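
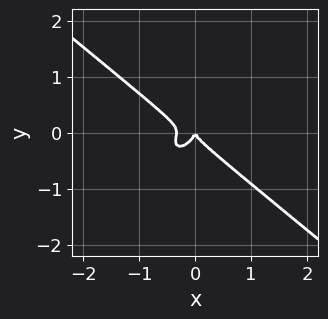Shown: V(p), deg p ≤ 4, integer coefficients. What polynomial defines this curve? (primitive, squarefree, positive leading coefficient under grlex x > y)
3*x^3 - 2*x*y^2 + 3*y^3 + x^2

1. Degree: the shape is more complex than any degree-2 curve, so deg p = 3.
2. Against the integer gridlines: one y-axis crossing is at y = 0; it crosses the x-axis at the gridline x = 0.
3. Matching integer coefficients to the picture gives p.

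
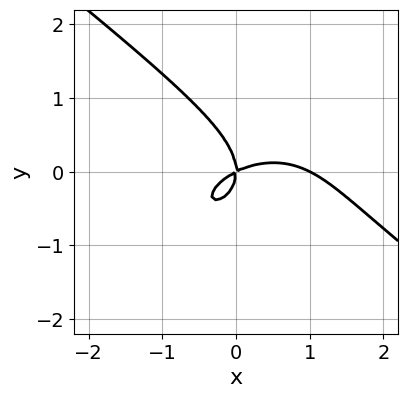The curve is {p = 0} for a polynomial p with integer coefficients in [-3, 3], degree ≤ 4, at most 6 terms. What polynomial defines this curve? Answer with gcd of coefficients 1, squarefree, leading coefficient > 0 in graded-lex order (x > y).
x^3 + 2*y^3 - x^2 + 2*x*y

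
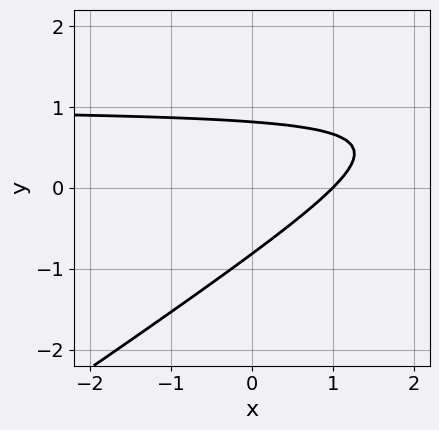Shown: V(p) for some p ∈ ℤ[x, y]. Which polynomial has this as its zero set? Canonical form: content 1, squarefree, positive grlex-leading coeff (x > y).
2*x*y - 3*y^2 - 2*x + 2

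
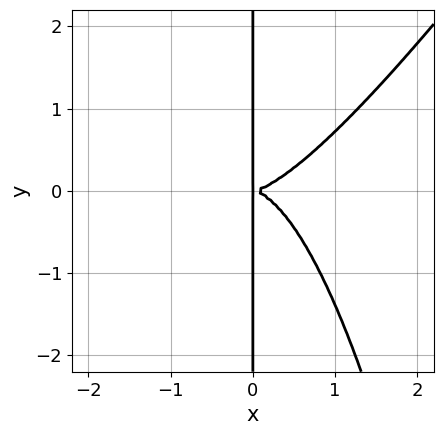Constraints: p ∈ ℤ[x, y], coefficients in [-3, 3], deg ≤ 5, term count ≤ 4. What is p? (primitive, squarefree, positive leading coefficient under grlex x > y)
deg p = 4. A generic line meets the curve in up to 4 points.
Reading off the gridlines: every point of the y-axis in the box is on the curve.
These observations pin down the coefficients.

3*x^4 - 2*x^3*y - 3*x*y^2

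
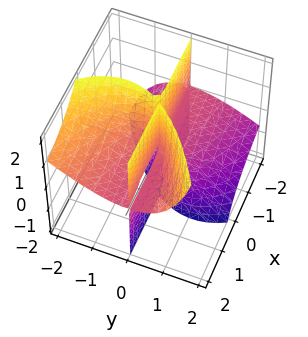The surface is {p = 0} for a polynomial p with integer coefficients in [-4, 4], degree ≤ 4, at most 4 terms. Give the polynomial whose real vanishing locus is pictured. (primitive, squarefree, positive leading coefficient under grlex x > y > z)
3*x*y*z - 2*y^3 - 2*y^2*z

First, I count 2 distinct pieces.
Then, degree: a generic line meets the surface in up to 3 points, so deg p = 3.
Next, from the visible intercepts: the visible x-axis segment lies entirely on the surface; every point of the z-axis in the box is on the surface; one y-axis crossing is at y = 0.
Finally, fitting integer coefficients to these (and the overall shape) gives p.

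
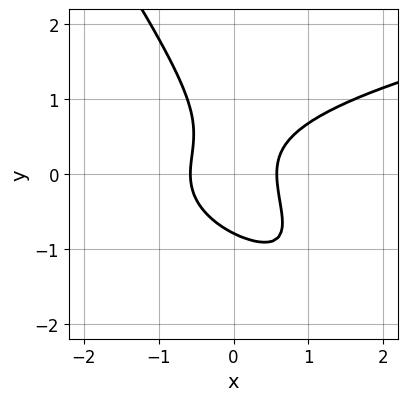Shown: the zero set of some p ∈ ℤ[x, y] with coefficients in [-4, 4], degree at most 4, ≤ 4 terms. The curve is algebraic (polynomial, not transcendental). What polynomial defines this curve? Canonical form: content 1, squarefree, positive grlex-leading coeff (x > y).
1. deg p = 3. No degree-2 curve has this shape.
2. Solving for integer coefficients yields p as stated.

3*x*y^2 + 2*y^3 - 3*x^2 + 1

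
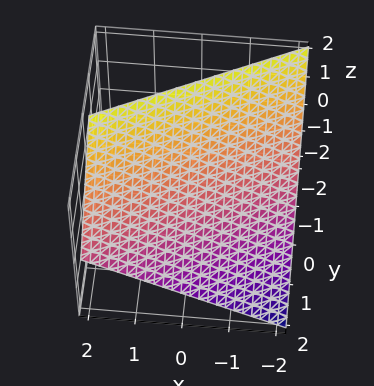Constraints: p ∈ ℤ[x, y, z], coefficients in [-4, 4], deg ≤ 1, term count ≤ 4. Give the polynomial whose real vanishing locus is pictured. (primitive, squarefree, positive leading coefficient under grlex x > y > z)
x - 2*y - 2*z + 2

1. Degree: the surface is flat (a plane), so deg p = 1.
2. Checking where it meets the axes: it meets the y-axis at y = 1 (among the integer gridlines); it meets the z-axis at z = 1 (among the integer gridlines); it meets the x-axis at x = -2 (among the integer gridlines).
3. Putting this together gives p.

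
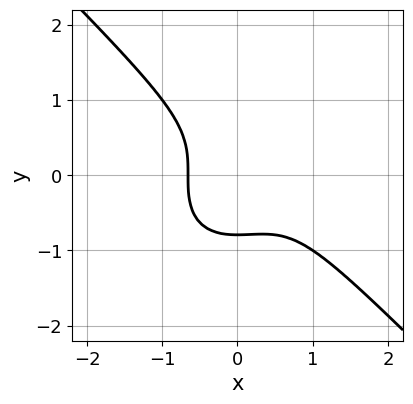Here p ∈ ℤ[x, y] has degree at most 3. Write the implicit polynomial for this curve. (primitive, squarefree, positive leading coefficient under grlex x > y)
2*x^3 + 2*y^3 - x^2 + 1

(a) The degree is 3 — no degree-2 curve has this shape.
(b) Solving for integer coefficients yields p as stated.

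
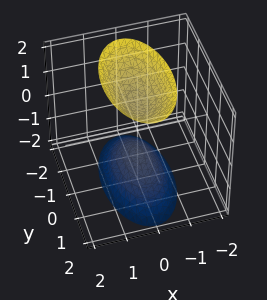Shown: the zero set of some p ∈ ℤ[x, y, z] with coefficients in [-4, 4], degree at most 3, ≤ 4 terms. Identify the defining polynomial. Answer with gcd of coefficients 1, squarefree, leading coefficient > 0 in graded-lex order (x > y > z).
1. There are 2 components. They look like related sheets of one shape, so recover p as a whole.
2. Degree: two separate bowl-shaped sheets opening away from each other; a quadric, so deg p = 2.
3. Symmetries: it's symmetric under x → −x, forcing even powers of x; it's symmetric under z → −z, forcing even powers of z; mirror symmetry y ↦ −y ⇒ only even powers of y.
4. Checking where it meets the axes: it misses every integer gridline on the x-axis; among the integer gridlines, it crosses the z-axis at z ∈ {-1, 1}; the surface avoids every integer y-axis point in the box.
5. Solving for integer coefficients yields p as stated.

3*x^2 + y^2 - z^2 + 1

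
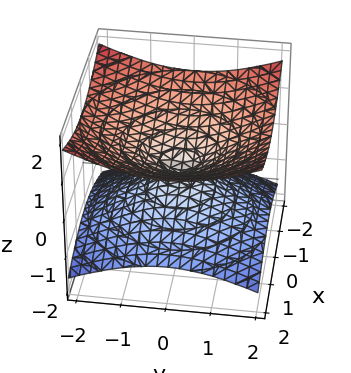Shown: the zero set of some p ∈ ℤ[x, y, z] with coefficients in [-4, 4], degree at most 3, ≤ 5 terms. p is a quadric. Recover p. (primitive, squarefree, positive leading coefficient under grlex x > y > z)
x^2 + y^2 - 3*z^2

(a) Degree: a double cone through the origin; a quadric, so deg p = 2.
(b) Symmetries: the z ↦ −z reflection is a symmetry, so z appears only in even powers; the surface is invariant under rotation about z: p = q(x² + y², z).
(c) Against the integer gridlines: it meets the x-axis at x = 0 (among the integer gridlines); it crosses the z-axis at the gridline z = 0; a circular section at z = 1 has radius between 1 and 2; it meets the y-axis at y = 0 (among the integer gridlines).
(d) Together with the visible shape, these determine p as stated.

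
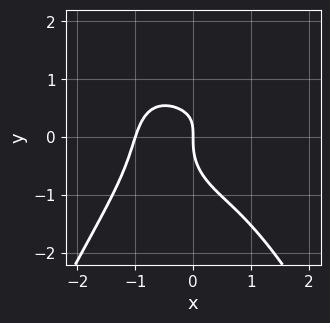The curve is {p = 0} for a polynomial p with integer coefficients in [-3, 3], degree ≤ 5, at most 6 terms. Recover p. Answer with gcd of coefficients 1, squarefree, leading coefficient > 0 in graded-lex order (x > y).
x^4 + y^3 - x*y + x

The degree is 4 — the shape is more complex than any degree-3 curve.
Checking where it meets the axes: it meets the y-axis at y = 0 (among the integer gridlines); among the integer gridlines, it crosses the x-axis at x ∈ {-1, 0}.
Assembling these constraints gives the stated polynomial.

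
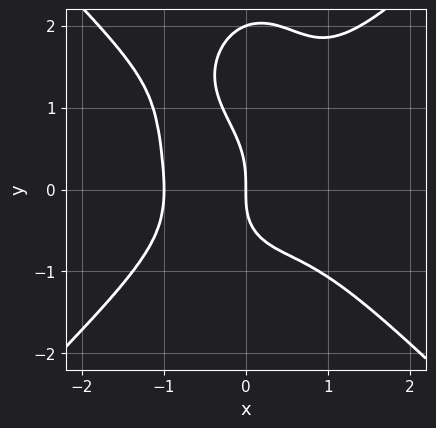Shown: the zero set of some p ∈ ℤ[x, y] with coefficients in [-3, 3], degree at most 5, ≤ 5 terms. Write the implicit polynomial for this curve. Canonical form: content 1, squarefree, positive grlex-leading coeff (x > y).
Degree: the shape is more complex than any degree-3 curve, so deg p = 4.
Observable constraints: among the integer gridlines, it crosses the x-axis at x ∈ {-1, 0}; the y-axis gridline crossings are at y ∈ {0, 2}.
These observations pin down the coefficients.

3*x^4 - 2*x^2*y^2 - y^4 + 2*y^3 + 3*x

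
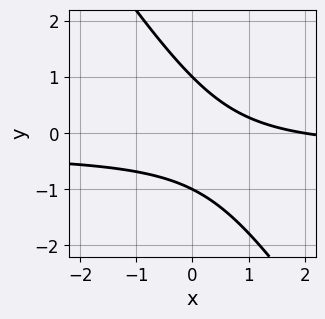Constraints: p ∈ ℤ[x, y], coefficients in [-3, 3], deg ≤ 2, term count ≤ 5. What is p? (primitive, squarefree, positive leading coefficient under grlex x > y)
(a) deg p = 2. A generic line meets the curve in up to 2 points.
(b) Checking where it meets the axes: among the integer gridlines, it crosses the y-axis at y ∈ {-1, 1}; it meets the x-axis at x = 2 (among the integer gridlines).
(c) Together with the visible shape, these determine p as stated.

3*x*y + 2*y^2 + x - 2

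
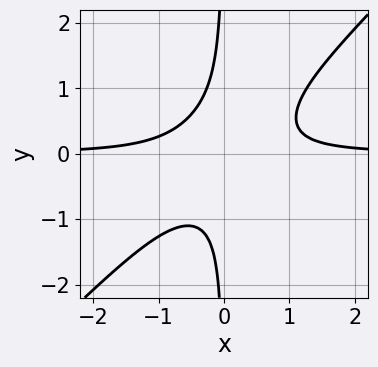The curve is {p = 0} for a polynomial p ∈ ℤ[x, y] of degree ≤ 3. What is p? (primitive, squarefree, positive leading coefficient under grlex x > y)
3*x^2*y - 3*x*y^2 - 1

First, degree: no degree-2 curve has this shape, so deg p = 3.
Next, from the axis intercepts and sections: the curve avoids every integer x-axis point in the box; the curve avoids every integer y-axis point in the box.
Finally, fitting integer coefficients to these (and the overall shape) gives p.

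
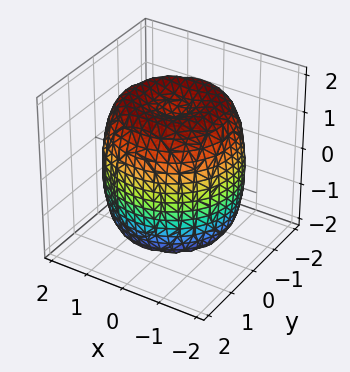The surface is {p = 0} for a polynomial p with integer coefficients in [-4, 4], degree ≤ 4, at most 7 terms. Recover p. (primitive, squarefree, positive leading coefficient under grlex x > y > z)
x^4 + 2*x^2*y^2 + y^4 - 2*x^2 - 2*y^2 + z^2 - 2

First, the degree is 4 — a generic line meets the surface in up to 4 points.
Next, symmetries: the surface is invariant under rotation about z: p = q(x² + y², z).
Next, from the axis intercepts and sections: a circular section at z = -1 has radius between 1 and 2.
Finally, fitting integer coefficients to these (and the overall shape) gives p.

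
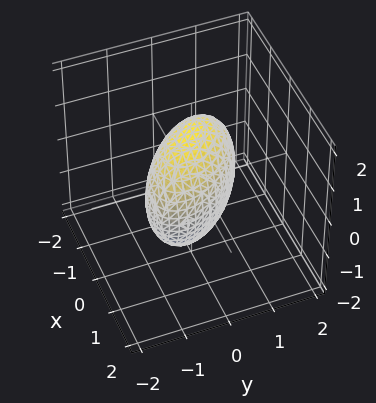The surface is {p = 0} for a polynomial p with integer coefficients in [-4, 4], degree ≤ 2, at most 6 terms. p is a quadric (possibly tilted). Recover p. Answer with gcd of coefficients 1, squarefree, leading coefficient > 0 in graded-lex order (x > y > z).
First, degree: no degree-1 surface has this shape, so deg p = 2.
Next, against the integer gridlines: among the integer gridlines, it crosses the x-axis at x ∈ {-1, 1}; the y-axis gridline crossings are at y ∈ {-1, 1}.
Finally, assembling these constraints gives the stated polynomial.

2*x^2 + 2*x*y + 2*y^2 + z^2 - 2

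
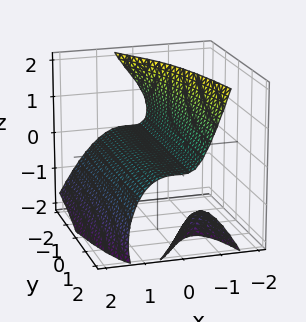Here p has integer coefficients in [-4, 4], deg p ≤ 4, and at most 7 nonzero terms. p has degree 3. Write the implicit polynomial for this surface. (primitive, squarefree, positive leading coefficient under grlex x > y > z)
3*x^3 + y*z^2 - x^2 + 3*x*z + 3*z

First, the picture has 2 separate pieces. They look like related sheets of one shape, so recover p as a whole.
Next, the degree is 3 — a generic line meets the surface in up to 3 points.
Then, observable constraints: every point of the y-axis in the box is on the surface; it meets the x-axis at x = 0 (among the integer gridlines); it meets the z-axis at z = 0 (among the integer gridlines).
Finally, solving for integer coefficients yields p as stated.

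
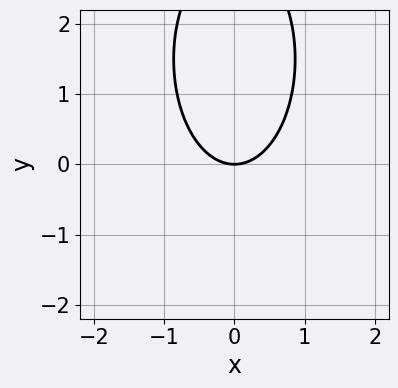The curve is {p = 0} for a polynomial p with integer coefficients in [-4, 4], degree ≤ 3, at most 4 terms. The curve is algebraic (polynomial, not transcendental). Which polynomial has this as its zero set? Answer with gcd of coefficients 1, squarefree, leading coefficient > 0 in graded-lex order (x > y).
First, deg p = 2. No degree-1 curve has this shape.
Next, symmetries: the x ↦ −x reflection is a symmetry, so x appears only in even powers.
Next, against the integer gridlines: it meets the y-axis at y = 0 (among the integer gridlines); it meets the x-axis at x = 0 (among the integer gridlines).
Finally, matching integer coefficients to the picture gives p.

3*x^2 + y^2 - 3*y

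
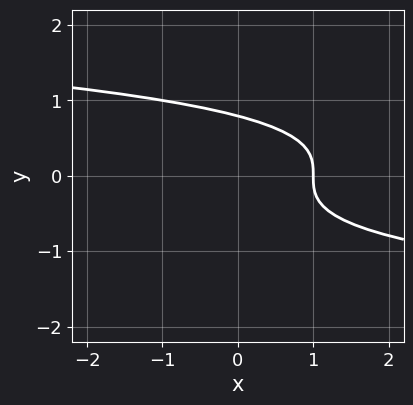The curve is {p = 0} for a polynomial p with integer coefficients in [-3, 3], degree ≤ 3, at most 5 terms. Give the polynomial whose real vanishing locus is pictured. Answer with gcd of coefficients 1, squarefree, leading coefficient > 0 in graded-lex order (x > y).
(a) deg p = 3. A generic line meets the curve in up to 3 points.
(b) Reading off the gridlines: it meets the x-axis at x = 1 (among the integer gridlines).
(c) Fitting integer coefficients to these (and the overall shape) gives p.

2*y^3 + x - 1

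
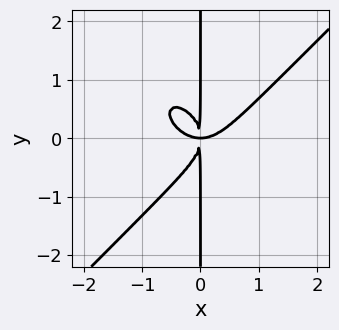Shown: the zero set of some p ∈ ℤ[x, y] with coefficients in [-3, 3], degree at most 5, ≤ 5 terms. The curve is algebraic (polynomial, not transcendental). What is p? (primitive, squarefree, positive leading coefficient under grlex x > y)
Degree: no degree-3 curve has this shape, so deg p = 4.
From the axis intercepts and sections: every point of the y-axis in the box is on the curve.
The integer polynomial consistent with all of this is the stated p.

x^4 - x*y^3 - x^2*y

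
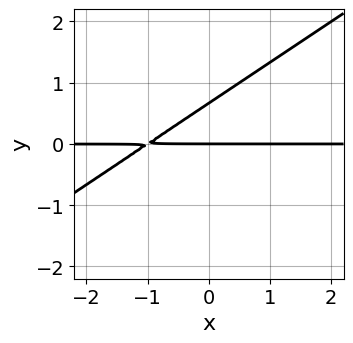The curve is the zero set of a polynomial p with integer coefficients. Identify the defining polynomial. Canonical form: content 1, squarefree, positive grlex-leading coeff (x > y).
2*x*y - 3*y^2 + 2*y

(a) The degree is 2 — no degree-1 curve has this shape.
(b) From the axis intercepts and sections: it crosses the y-axis at the gridline y = 0; the visible x-axis segment lies entirely on the curve.
(c) Fitting integer coefficients to these (and the overall shape) gives p.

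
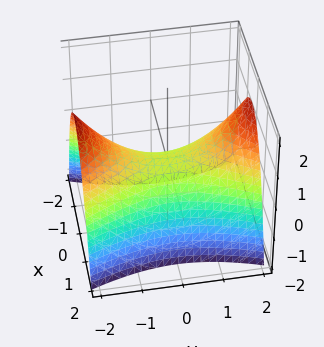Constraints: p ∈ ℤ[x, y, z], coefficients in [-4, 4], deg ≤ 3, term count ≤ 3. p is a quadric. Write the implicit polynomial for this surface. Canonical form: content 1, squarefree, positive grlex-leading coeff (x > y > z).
3*x^2 - y^2 + 3*z

(a) Degree: a saddle surface; a quadric, so deg p = 2.
(b) Symmetries: the y ↦ −y reflection is a symmetry, so y appears only in even powers; it's symmetric under x → −x, forcing even powers of x.
(c) Checking where it meets the axes: it crosses the x-axis at the gridline x = 0; it meets the z-axis at z = 0 (among the integer gridlines); it meets the y-axis at y = 0 (among the integer gridlines).
(d) Assembling these constraints gives the stated polynomial.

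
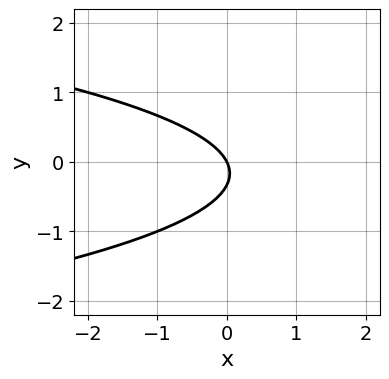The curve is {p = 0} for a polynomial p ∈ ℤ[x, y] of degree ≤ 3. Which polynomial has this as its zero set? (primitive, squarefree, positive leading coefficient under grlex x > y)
3*y^2 + 2*x + y

The degree is 2 — a generic line meets the curve in up to 2 points.
Observable constraints: it crosses the x-axis at the gridline x = 0; it crosses the y-axis at the gridline y = 0.
Fitting integer coefficients to these (and the overall shape) gives p.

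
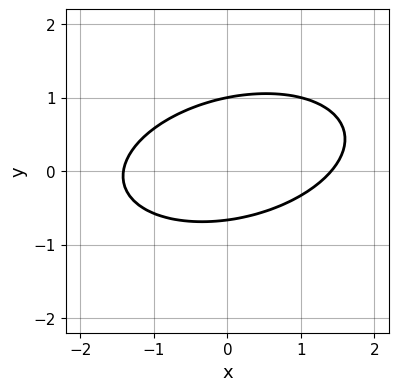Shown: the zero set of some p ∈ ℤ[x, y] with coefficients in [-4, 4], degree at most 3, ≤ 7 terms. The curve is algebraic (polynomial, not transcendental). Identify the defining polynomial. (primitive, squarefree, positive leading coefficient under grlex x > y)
x^2 - x*y + 3*y^2 - y - 2

1. The degree is 2 — a generic line meets the curve in up to 2 points.
2. Checking where it meets the axes: it crosses the y-axis at the gridline y = 1.
3. Solving for integer coefficients yields p as stated.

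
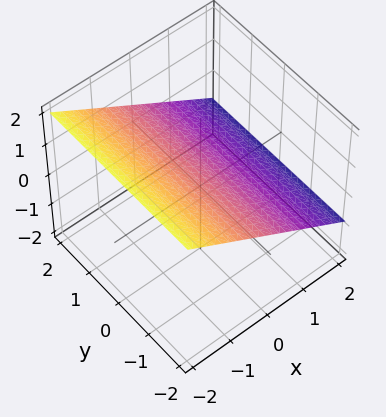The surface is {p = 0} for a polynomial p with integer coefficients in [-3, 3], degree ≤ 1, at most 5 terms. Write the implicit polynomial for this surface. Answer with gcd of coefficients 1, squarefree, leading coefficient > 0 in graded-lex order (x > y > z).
2*x + 3*z - 2

1. deg p = 1.
2. From the axis intercepts and sections: no y-intercept at any integer in the box; it crosses the x-axis at the gridline x = 1.
3. Assembling these constraints gives the stated polynomial.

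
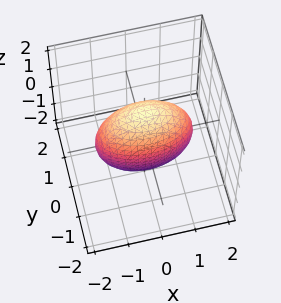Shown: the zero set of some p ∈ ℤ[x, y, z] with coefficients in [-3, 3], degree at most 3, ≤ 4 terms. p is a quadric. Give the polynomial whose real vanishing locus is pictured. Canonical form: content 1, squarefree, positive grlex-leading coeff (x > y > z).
(a) Degree: a closed, bounded, convex surface; a quadric, so deg p = 2.
(b) Symmetries: it's symmetric under z → −z, forcing even powers of z; mirror symmetry x ↦ −x ⇒ only even powers of x; it's symmetric under y → −y, forcing even powers of y.
(c) Matching integer coefficients to the picture gives p.

x^2 + 3*y^2 + z^2 - 2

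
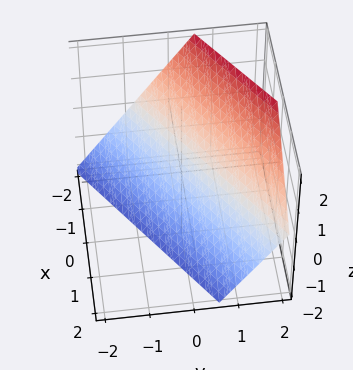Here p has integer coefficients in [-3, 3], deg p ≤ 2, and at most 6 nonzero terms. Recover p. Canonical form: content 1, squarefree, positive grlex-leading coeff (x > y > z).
First, degree: the surface is flat (a plane), so deg p = 1.
Next, observable constraints: one z-axis crossing is at z = -1; it crosses the x-axis at the gridline x = -1.
Finally, fitting integer coefficients to these (and the overall shape) gives p.

2*x - 3*y + 2*z + 2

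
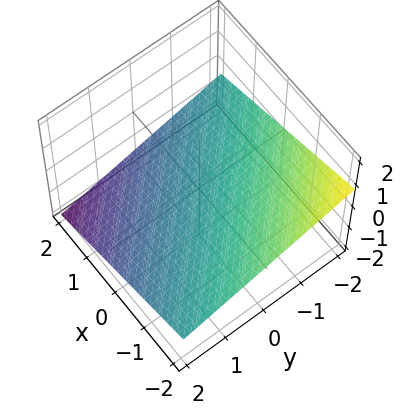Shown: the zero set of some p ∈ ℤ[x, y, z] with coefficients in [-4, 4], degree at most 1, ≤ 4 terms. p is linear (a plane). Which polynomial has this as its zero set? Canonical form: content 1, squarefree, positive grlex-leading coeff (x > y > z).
x + y + 3*z + 2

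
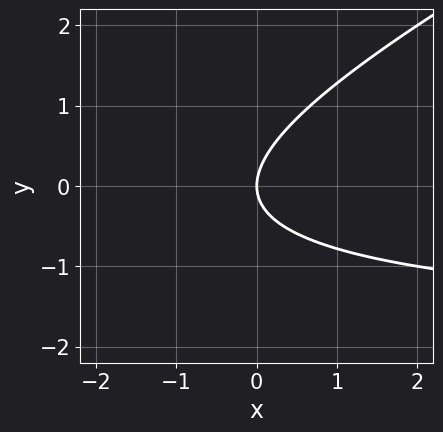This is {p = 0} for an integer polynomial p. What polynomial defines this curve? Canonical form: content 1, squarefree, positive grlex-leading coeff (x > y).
(a) Degree: the shape is more complex than any degree-1 curve, so deg p = 2.
(b) From the visible intercepts: it crosses the y-axis at the gridline y = 0; it crosses the x-axis at the gridline x = 0.
(c) Matching integer coefficients to the picture gives p.

x*y - 2*y^2 + 2*x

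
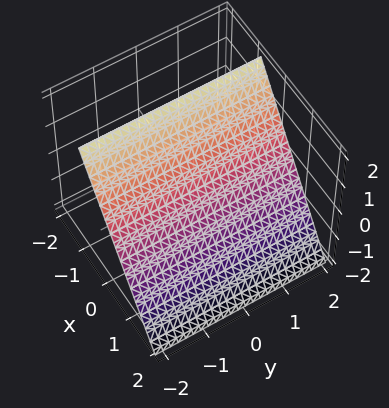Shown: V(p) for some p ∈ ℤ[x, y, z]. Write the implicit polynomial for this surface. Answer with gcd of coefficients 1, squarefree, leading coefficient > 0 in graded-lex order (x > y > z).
Degree: the surface is flat (a plane), so deg p = 1.
Checking where it meets the axes: one z-axis crossing is at z = 1; it misses every integer gridline on the y-axis.
Together with the visible shape, these determine p as stated.

3*x + 2*z - 2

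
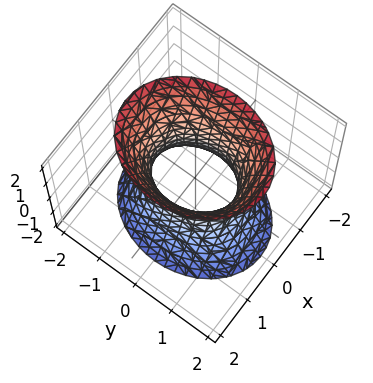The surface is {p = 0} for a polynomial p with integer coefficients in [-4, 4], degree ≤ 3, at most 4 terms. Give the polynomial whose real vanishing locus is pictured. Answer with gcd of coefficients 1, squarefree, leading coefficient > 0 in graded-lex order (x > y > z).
3*x^2 + 2*y^2 - z^2 - 2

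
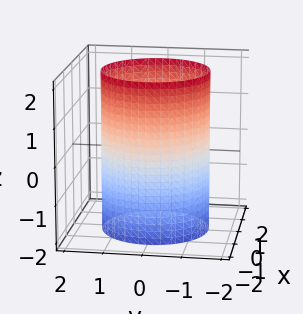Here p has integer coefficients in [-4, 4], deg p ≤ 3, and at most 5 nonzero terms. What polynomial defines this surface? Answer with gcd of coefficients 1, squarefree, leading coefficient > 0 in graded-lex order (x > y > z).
x^2 + y^2 - 2

1. Degree: a cylinder; a quadric, so deg p = 2.
2. Symmetries: it's symmetric under z → −z, forcing even powers of z; the z-axis is an axis of rotation, so x and y enter only as x² + y².
3. Reading off the gridlines: no z-intercept at any integer in the box; a circular section at z = 2 has radius between 1 and 2.
4. Solving for integer coefficients yields p as stated.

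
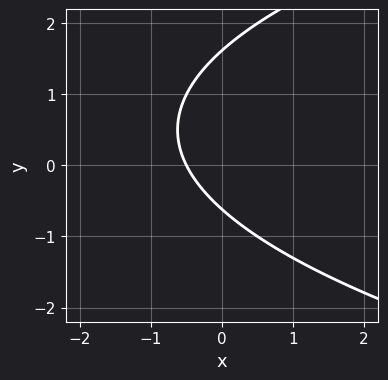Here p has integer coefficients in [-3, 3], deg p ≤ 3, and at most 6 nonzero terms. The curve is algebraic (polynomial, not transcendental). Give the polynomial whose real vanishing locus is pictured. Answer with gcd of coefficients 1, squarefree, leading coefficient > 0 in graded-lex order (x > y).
y^2 - 2*x - y - 1

deg p = 2. The shape is more complex than any degree-1 curve.
The integer polynomial consistent with all of this is the stated p.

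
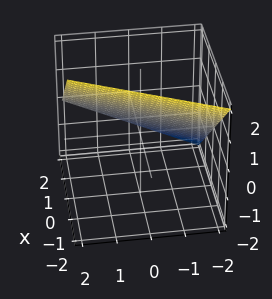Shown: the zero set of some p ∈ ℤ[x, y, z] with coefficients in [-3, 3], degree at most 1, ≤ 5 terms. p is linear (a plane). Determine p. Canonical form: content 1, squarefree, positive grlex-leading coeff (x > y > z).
2*x - y + 2*z - 2

1. deg p = 1.
2. Checking where it meets the axes: it meets the y-axis at y = -2 (among the integer gridlines); it meets the z-axis at z = 1 (among the integer gridlines); it meets the x-axis at x = 1 (among the integer gridlines).
3. These observations pin down the coefficients.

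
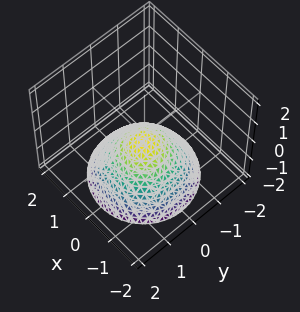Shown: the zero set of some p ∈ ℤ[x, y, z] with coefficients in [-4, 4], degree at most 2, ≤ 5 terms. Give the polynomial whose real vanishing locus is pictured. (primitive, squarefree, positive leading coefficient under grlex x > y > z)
2*x^2 + 2*y^2 + 3*z + 1

Degree: no degree-1 surface has this shape, so deg p = 2.
Symmetry: the z-axis is an axis of rotation, so x and y enter only as x² + y².
From the axis intercepts and sections: the surface avoids every integer y-axis point in the box; a circular section at z = -1 has radius exactly 1; the surface avoids every integer x-axis point in the box.
Fitting integer coefficients to these (and the overall shape) gives p.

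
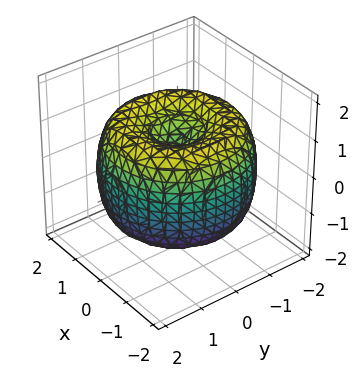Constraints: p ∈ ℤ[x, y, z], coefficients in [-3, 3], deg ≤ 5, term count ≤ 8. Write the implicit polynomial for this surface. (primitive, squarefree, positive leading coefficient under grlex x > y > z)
x^4 + 2*x^2*y^2 + y^4 - 3*x^2 - 3*y^2 + 2*z^2 - 1

First, degree: a generic line meets the surface in up to 4 points, so deg p = 4.
Next, by symmetry, the z-axis is an axis of rotation, so x and y enter only as x² + y².
Then, reading off the gridlines: a circular section at z = 1 has radius between 0 and 1.
Finally, fitting integer coefficients to these (and the overall shape) gives p.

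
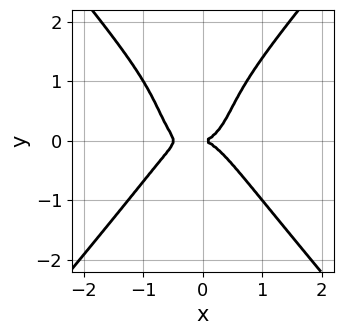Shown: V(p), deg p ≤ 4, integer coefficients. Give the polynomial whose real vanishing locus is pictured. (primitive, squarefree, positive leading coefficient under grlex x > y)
2*x^4 - y^4 + x^3 + y^3 - y^2

deg p = 4.
From the axis intercepts and sections: it meets the x-axis at x = 0 (among the integer gridlines); it crosses the y-axis at the gridline y = 0.
The integer polynomial consistent with all of this is the stated p.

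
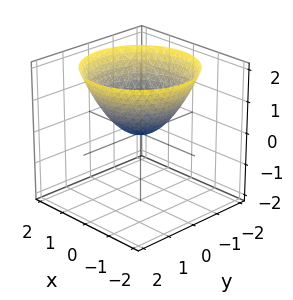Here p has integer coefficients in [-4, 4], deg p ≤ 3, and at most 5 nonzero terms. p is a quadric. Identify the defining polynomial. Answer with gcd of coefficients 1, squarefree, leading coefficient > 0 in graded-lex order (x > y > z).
2*x^2 + 2*y^2 - 3*z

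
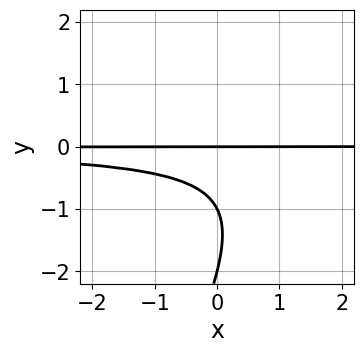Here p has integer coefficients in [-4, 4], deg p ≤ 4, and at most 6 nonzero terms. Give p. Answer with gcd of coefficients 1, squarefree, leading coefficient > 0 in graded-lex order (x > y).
1. The degree is 3 — a generic line meets the curve in up to 3 points.
2. From the axis intercepts and sections: every point of the x-axis in the box is on the curve; among the integer gridlines, it crosses the y-axis at y ∈ {-2, -1, 0}.
3. Solving for integer coefficients yields p as stated.

2*x*y^2 - y^3 - 3*y^2 - 2*y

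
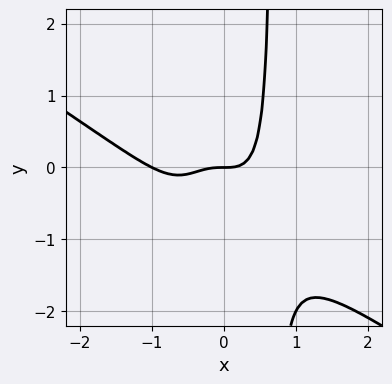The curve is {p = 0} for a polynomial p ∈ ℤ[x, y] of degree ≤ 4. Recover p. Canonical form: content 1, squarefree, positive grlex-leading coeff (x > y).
2*x^4 + 3*x^3*y + 2*x^3 - y

1. deg p = 4. A generic line meets the curve in up to 4 points.
2. Checking where it meets the axes: the x-axis gridline crossings are at x ∈ {-1, 0}; one y-axis crossing is at y = 0.
3. These observations pin down the coefficients.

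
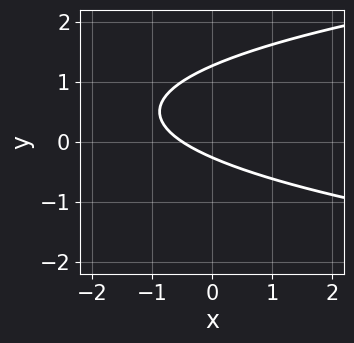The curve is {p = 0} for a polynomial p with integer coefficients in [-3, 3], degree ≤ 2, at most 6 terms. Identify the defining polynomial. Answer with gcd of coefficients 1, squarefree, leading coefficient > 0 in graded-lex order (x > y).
3*y^2 - 2*x - 3*y - 1

First, deg p = 2. A generic line meets the curve in up to 2 points.
Finally, solving for integer coefficients yields p as stated.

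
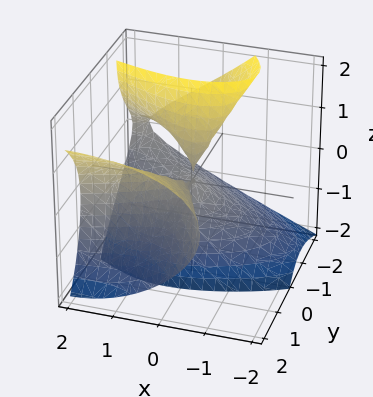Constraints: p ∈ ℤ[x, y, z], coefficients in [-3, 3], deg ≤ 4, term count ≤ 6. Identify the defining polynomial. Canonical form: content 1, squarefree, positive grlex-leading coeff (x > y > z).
1. The degree is 3 — a generic line meets the surface in up to 3 points.
2. From the visible intercepts: it crosses the z-axis at the gridline z = 0; it meets the x-axis at x = 0 (among the integer gridlines); it crosses the y-axis at the gridline y = 0.
3. Solving for integer coefficients yields p as stated.

2*x*y^2 + y^3 - 3*y*z^2 - z^3 - 2*x^2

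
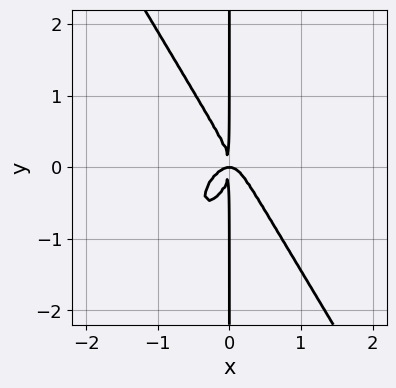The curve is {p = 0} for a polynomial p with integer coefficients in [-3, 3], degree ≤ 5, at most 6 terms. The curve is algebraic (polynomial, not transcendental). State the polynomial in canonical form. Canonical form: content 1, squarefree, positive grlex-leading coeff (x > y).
First, degree: the shape is more complex than any degree-3 curve, so deg p = 4.
Next, against the integer gridlines: every point of the y-axis in the box is on the curve.
Finally, assembling these constraints gives the stated polynomial.

3*x^4 - x^3*y + x*y^3 + x^2*y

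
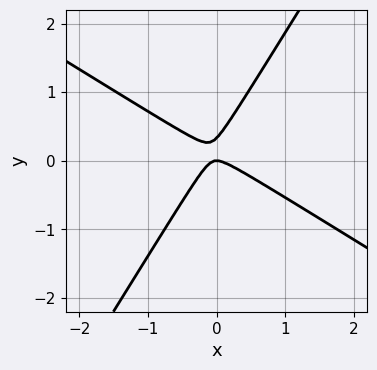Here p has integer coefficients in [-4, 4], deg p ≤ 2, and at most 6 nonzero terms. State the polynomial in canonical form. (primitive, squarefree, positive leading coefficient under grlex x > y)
(a) Degree: no degree-1 curve has this shape, so deg p = 2.
(b) Observable constraints: it meets the x-axis at x = 0 (among the integer gridlines); it meets the y-axis at y = 0 (among the integer gridlines).
(c) Together with the visible shape, these determine p as stated.

3*x^2 + 3*x*y - 3*y^2 + y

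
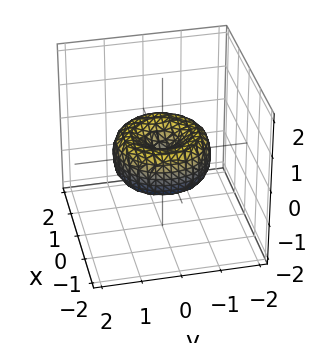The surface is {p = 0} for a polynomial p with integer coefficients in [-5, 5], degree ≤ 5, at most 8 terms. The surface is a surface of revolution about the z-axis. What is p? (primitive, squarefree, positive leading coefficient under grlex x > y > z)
The degree is 4 — no degree-3 surface has this shape.
By symmetry, the z-axis is an axis of rotation, so x and y enter only as x² + y².
From the visible intercepts: it meets the y-axis at y = 0 (among the integer gridlines); it meets the x-axis at x = 0 (among the integer gridlines); it crosses the z-axis at the gridline z = 0.
Assembling these constraints gives the stated polynomial.

2*x^4 + 4*x^2*y^2 + 2*y^4 - 3*x^2 - 3*y^2 + 3*z^2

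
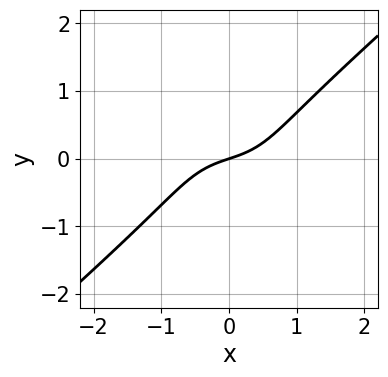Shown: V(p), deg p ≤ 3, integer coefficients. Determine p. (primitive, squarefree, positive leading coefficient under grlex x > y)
2*x^3 - 3*y^3 + x - 3*y

First, deg p = 3. The shape is more complex than any degree-2 curve.
Then, reading off the gridlines: it meets the x-axis at x = 0 (among the integer gridlines); it meets the y-axis at y = 0 (among the integer gridlines).
Finally, these observations pin down the coefficients.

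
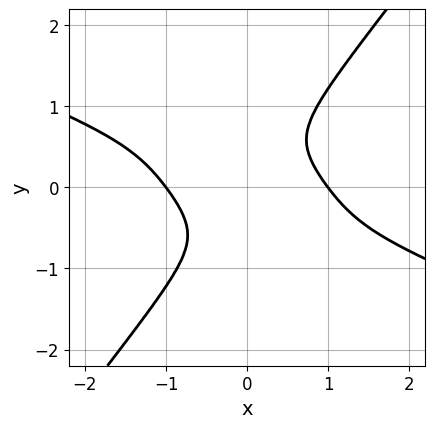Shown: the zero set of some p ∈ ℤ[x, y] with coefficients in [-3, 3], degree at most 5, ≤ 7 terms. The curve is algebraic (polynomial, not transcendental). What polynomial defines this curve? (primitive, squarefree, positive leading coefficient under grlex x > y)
x^4 + 3*x^3*y + 2*x^2*y^2 - 3*y^4 - 1

1. The degree is 4 — a generic line meets the curve in up to 4 points.
2. From the axis intercepts and sections: among the integer gridlines, it crosses the x-axis at x ∈ {-1, 1}; it misses every integer gridline on the y-axis.
3. Matching integer coefficients to the picture gives p.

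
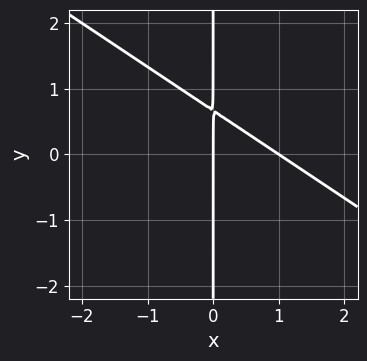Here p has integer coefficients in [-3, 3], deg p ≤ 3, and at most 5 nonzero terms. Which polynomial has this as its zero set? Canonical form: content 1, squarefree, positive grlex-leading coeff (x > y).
2*x^2 + 3*x*y - 2*x

(a) The degree is 2 — no degree-1 curve has this shape.
(b) Observable constraints: the x-axis gridline crossings are at x ∈ {0, 1}; every point of the y-axis in the box is on the curve.
(c) Together with the visible shape, these determine p as stated.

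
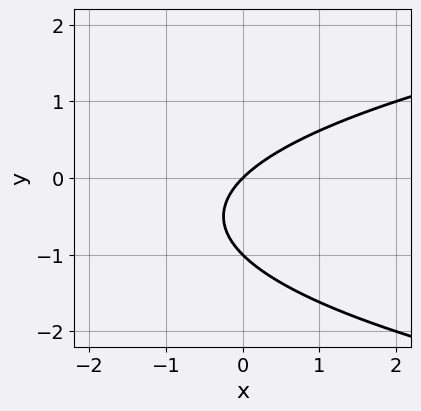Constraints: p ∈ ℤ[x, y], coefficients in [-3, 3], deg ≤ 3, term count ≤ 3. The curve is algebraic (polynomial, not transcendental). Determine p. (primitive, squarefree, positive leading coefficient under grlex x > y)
y^2 - x + y

First, degree: the shape is more complex than any degree-1 curve, so deg p = 2.
Next, checking where it meets the axes: among the integer gridlines, it crosses the y-axis at y ∈ {-1, 0}; it meets the x-axis at x = 0 (among the integer gridlines).
Finally, these observations pin down the coefficients.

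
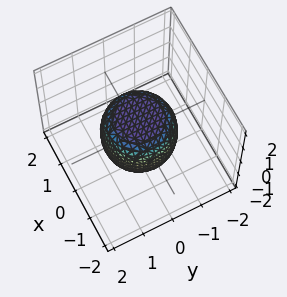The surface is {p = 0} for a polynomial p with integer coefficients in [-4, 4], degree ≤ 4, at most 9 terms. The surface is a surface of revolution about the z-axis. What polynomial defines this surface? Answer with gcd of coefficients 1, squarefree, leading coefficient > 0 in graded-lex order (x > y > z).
The degree is 4 — no degree-3 surface has this shape.
By symmetry, every cross-section ⟂ z is a circle, so x, y appear only via x² + y².
Observable constraints: a circular section at z = -1 has radius between 0 and 1; among the integer gridlines, it crosses the z-axis at z ∈ {-1, 1}.
Solving for integer coefficients yields p as stated.

2*x^4 + 4*x^2*y^2 + 2*y^4 - x^2 - y^2 + 2*z^2 - 2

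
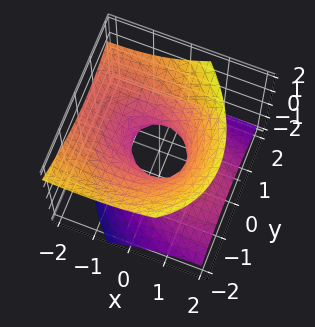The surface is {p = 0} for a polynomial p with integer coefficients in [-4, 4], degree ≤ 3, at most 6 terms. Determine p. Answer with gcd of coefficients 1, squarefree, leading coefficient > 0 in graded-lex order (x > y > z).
x^2 + x*y + 3*x*z + 2*y^2 - 3*z^2 - 1

First, degree: a generic line meets the surface in up to 2 points, so deg p = 2.
Then, checking where it meets the axes: among the integer gridlines, it crosses the x-axis at x ∈ {-1, 1}; no z-intercept at any integer in the box.
Finally, together with the visible shape, these determine p as stated.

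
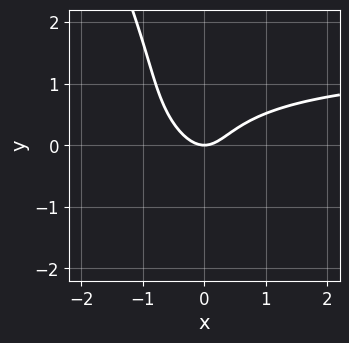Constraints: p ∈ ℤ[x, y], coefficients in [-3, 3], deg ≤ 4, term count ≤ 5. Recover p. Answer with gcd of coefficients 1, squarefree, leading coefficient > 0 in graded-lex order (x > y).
First, degree: the shape is more complex than any degree-2 curve, so deg p = 3.
Next, from the visible intercepts: one x-axis crossing is at x = 0; it crosses the y-axis at the gridline y = 0.
Finally, assembling these constraints gives the stated polynomial.

2*x^2*y + 3*x*y^2 + y^3 - 3*x^2 + 2*y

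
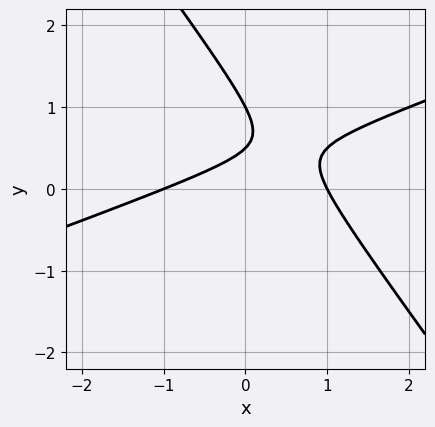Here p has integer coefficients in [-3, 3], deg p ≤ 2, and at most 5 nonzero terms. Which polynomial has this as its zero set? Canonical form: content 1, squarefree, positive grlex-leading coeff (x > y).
x^2 - 2*x*y - 2*y^2 + 3*y - 1

(a) deg p = 2. A generic line meets the curve in up to 2 points.
(b) Reading off the gridlines: it meets the y-axis at y = 1 (among the integer gridlines); among the integer gridlines, it crosses the x-axis at x ∈ {-1, 1}.
(c) Matching integer coefficients to the picture gives p.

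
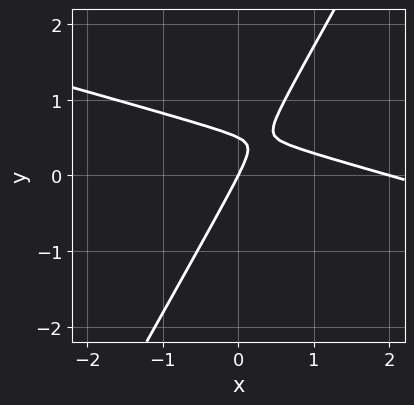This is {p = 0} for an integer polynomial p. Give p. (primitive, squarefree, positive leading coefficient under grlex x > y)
x^2 + 3*x*y - 2*y^2 - 2*x + y

First, deg p = 2. No degree-1 curve has this shape.
Then, against the integer gridlines: it crosses the y-axis at the gridline y = 0; among the integer gridlines, it crosses the x-axis at x ∈ {0, 2}.
Finally, assembling these constraints gives the stated polynomial.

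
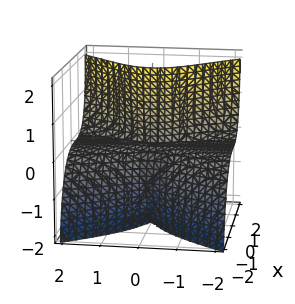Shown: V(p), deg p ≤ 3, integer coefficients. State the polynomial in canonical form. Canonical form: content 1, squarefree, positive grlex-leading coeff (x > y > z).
First, deg p = 3. The shape is more complex than any degree-2 surface.
Then, from the axis intercepts and sections: it meets the x-axis at x = 0 (among the integer gridlines); the visible z-axis segment lies entirely on the surface.
Finally, the integer polynomial consistent with all of this is the stated p. Check: (0, -2, 0) on the y-axis lies on the surface, and p(0, -2, 0) = 0. ✓

2*x^3 + x*z^2 - 2*y^2*z + 2*x*z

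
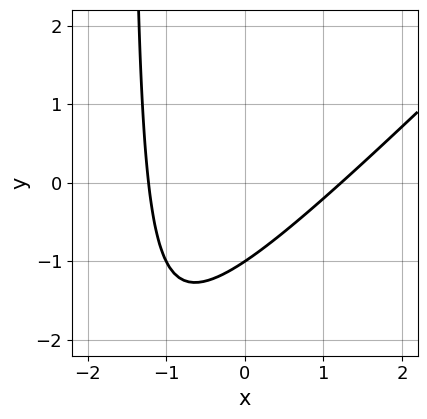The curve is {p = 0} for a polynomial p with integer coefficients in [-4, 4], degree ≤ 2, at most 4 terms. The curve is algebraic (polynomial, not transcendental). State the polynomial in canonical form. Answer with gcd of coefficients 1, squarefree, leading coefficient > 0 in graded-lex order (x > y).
First, deg p = 2. The shape is more complex than any degree-1 curve.
Next, from the visible intercepts: it crosses the y-axis at the gridline y = -1.
Finally, matching integer coefficients to the picture gives p.

2*x^2 - 2*x*y - 3*y - 3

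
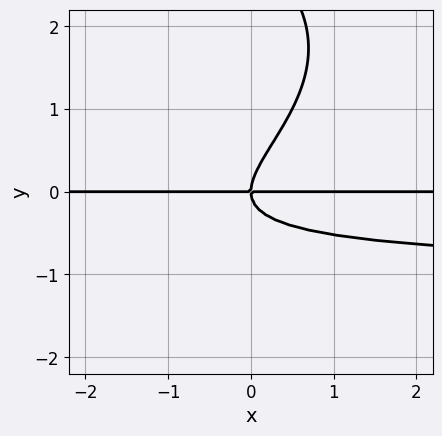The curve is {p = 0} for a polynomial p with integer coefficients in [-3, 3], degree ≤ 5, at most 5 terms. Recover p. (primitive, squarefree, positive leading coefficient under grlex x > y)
First, deg p = 4.
Then, from the axis intercepts and sections: it meets the y-axis at y = 0 (among the integer gridlines); every point of the x-axis in the box is on the curve.
Finally, fitting integer coefficients to these (and the overall shape) gives p.

y^4 + 2*x*y^2 - 3*y^3 + 2*x*y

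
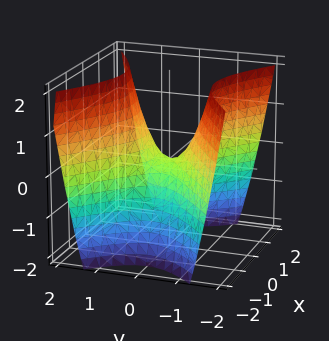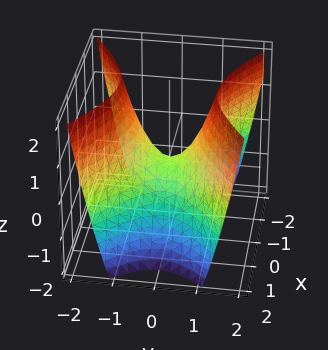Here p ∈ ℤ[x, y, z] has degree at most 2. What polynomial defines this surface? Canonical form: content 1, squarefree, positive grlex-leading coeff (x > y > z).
2*x^2 - 3*y^2 + 2*z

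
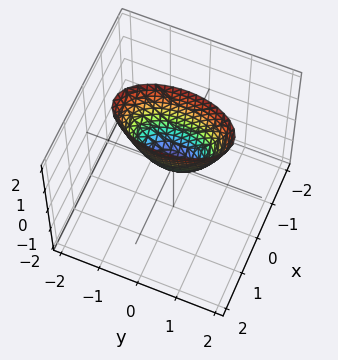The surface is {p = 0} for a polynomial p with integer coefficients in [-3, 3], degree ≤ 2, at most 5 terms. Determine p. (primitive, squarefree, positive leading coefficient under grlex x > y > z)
3*x^2 + y^2 - z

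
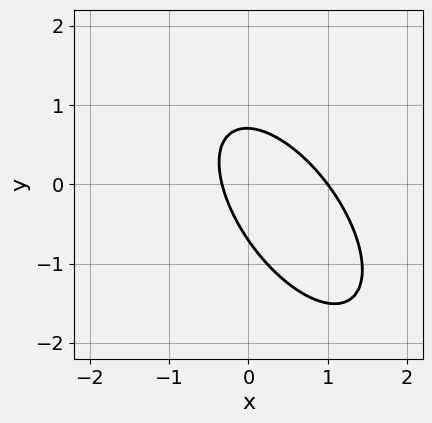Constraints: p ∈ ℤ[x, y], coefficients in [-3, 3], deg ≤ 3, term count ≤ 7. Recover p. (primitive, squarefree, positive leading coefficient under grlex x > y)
3*x^2 + 3*x*y + 2*y^2 - 2*x - 1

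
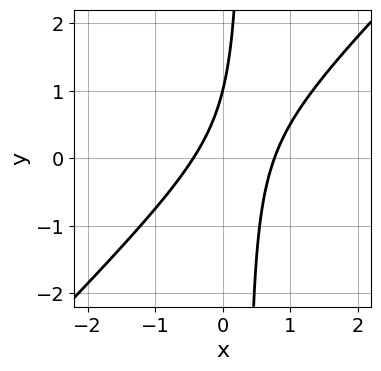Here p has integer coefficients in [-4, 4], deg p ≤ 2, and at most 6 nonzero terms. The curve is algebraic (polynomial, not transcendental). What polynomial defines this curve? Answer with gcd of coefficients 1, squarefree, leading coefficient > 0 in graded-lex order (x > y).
First, the degree is 2 — no degree-1 curve has this shape.
Then, against the integer gridlines: one y-axis crossing is at y = 1.
Finally, putting this together gives p.

3*x^2 - 3*x*y - x + y - 1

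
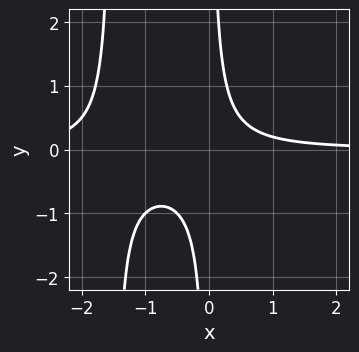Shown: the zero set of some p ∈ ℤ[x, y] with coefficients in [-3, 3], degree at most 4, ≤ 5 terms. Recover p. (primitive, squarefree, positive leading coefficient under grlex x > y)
2*x^2*y + 3*x*y - 1

The degree is 3 — no degree-2 curve has this shape.
Reading off the gridlines: it misses every integer gridline on the y-axis; the curve avoids every integer x-axis point in the box.
Fitting integer coefficients to these (and the overall shape) gives p.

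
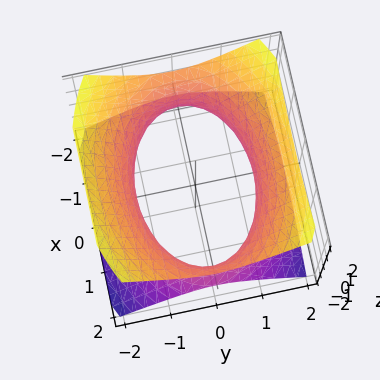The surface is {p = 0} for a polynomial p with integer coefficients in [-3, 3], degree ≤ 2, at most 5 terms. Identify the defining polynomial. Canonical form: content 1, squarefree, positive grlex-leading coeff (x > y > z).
deg p = 2. One connected sheet with a waist; a quadric.
Symmetries: it's symmetric under z → −z, forcing even powers of z; it's symmetric under y → −y, forcing even powers of y; mirror symmetry x ↦ −x ⇒ only even powers of x.
Against the integer gridlines: the surface avoids every integer z-axis point in the box.
Matching integer coefficients to the picture gives p.

x^2 + 2*y^2 - 2*z^2 - 3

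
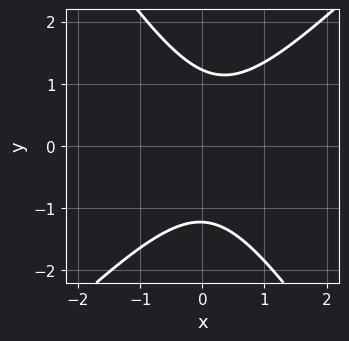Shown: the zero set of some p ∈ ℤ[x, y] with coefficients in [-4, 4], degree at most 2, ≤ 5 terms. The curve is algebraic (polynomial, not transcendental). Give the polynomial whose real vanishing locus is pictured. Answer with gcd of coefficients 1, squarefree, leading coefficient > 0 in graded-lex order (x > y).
3*x^2 - x*y - 2*y^2 - x + 3

First, degree: no degree-1 curve has this shape, so deg p = 2.
Then, from the axis intercepts and sections: the curve avoids every integer x-axis point in the box.
Finally, solving for integer coefficients yields p as stated.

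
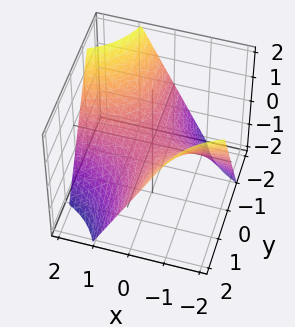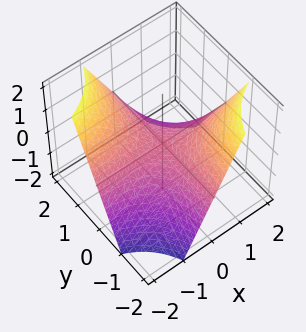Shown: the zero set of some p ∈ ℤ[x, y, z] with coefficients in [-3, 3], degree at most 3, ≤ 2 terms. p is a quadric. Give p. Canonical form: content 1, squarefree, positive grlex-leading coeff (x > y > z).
x*y + z

1. Degree: a hyperbolic paraboloid; a quadric, so deg p = 2.
2. Observable constraints: every point of the y-axis in the box is on the surface; every point of the x-axis in the box is on the surface; it meets the z-axis at z = 0 (among the integer gridlines).
3. Matching integer coefficients to the picture gives p.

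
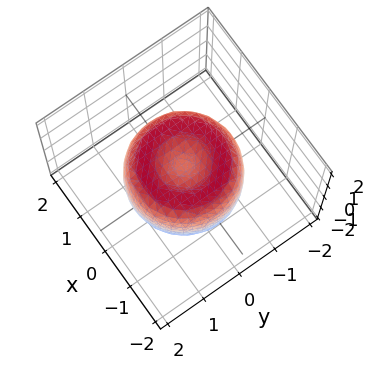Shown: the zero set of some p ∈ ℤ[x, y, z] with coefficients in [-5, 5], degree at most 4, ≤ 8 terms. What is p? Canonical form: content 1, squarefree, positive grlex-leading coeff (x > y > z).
(a) Degree: no degree-3 surface has this shape, so deg p = 4.
(b) Symmetries: rotational symmetry about the z-axis ⇒ p depends on x, y only through x² + y².
(c) From the axis intercepts and sections: a circular section at z = 1 has radius between 0 and 1.
(d) Together with the visible shape, these determine p as stated.

2*x^4 + 4*x^2*y^2 + 2*y^4 - 3*x^2 - 3*y^2 + 2*z^2 - 1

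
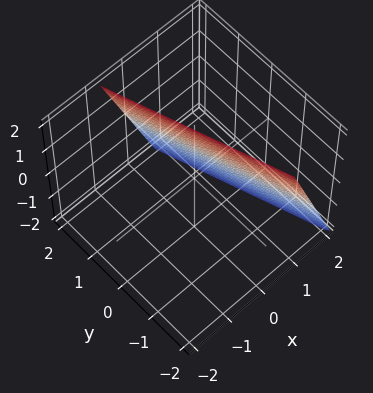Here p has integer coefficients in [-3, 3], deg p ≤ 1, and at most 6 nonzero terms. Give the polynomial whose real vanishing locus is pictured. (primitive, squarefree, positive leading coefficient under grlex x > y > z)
3*x + y + z - 2

1. The degree is 1 — every cross-section is a straight line — this is a plane.
2. Against the integer gridlines: it meets the z-axis at z = 2 (among the integer gridlines); it crosses the y-axis at the gridline y = 2.
3. The integer polynomial consistent with all of this is the stated p.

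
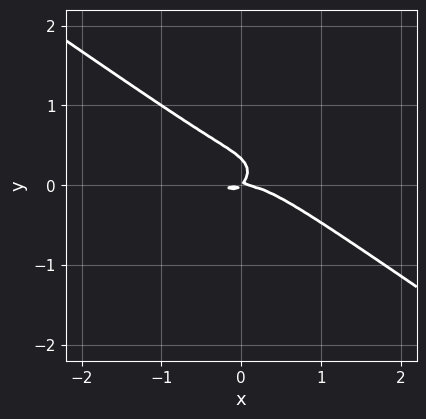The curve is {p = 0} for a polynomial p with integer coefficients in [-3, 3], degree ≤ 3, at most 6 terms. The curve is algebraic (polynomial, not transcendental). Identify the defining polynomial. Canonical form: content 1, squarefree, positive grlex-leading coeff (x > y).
x^3 + 3*y^3 + x*y - y^2

deg p = 3. The shape is more complex than any degree-2 curve.
Against the integer gridlines: it meets the x-axis at x = 0 (among the integer gridlines); one y-axis crossing is at y = 0.
Fitting integer coefficients to these (and the overall shape) gives p.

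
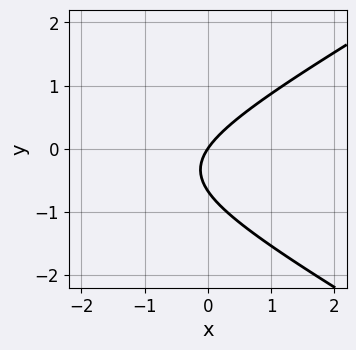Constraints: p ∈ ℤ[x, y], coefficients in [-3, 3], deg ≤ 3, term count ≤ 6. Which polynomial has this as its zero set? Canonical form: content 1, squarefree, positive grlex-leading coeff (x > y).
x^2 - 3*y^2 + 3*x - 2*y

1. The degree is 2 — a generic line meets the curve in up to 2 points.
2. From the axis intercepts and sections: one y-axis crossing is at y = 0; it crosses the x-axis at the gridline x = 0.
3. Putting this together gives p.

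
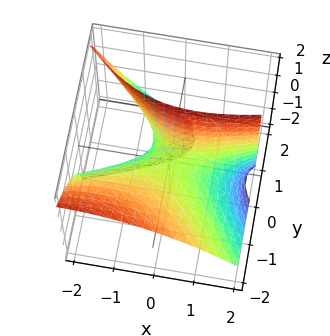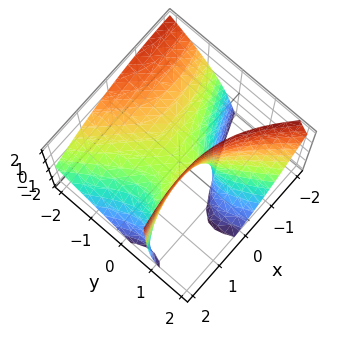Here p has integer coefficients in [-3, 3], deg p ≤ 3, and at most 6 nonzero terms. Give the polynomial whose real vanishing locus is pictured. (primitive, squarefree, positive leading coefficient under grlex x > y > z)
(a) Degree: the shape is more complex than any degree-1 surface, so deg p = 2.
(b) Reading off the gridlines: it crosses the y-axis at the gridline y = 0; it crosses the x-axis at the gridline x = 0; one z-axis crossing is at z = 0.
(c) These observations pin down the coefficients.

x^2 - 2*x*y - 2*y^2 - 3*y*z + 2*z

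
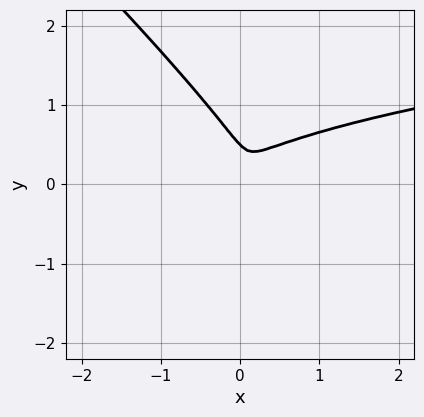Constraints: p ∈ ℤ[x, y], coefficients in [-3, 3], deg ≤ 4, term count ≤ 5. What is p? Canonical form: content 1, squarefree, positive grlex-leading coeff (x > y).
2*x*y^2 + 2*y^3 - x^2 - y^2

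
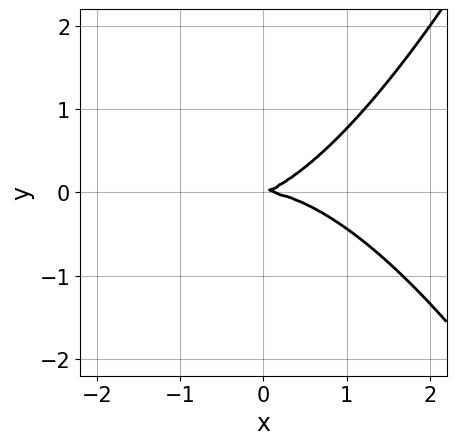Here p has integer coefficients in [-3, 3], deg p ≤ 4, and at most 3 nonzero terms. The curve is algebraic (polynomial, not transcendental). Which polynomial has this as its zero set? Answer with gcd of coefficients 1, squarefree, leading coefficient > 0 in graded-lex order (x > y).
x^3 + x*y - 3*y^2

First, the degree is 3 — a generic line meets the curve in up to 3 points.
Then, observable constraints: one y-axis crossing is at y = 0; it crosses the x-axis at the gridline x = 0.
Finally, the integer polynomial consistent with all of this is the stated p.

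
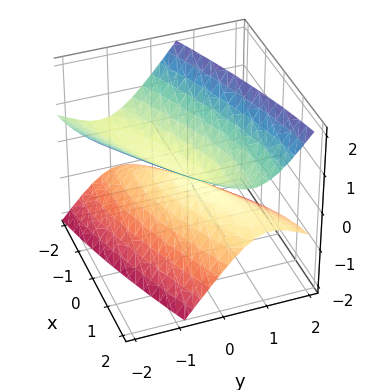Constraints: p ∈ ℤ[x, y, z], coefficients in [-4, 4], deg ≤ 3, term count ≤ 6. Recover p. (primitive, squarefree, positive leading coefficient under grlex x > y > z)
1. deg p = 2.
2. Observable constraints: one x-axis crossing is at x = 0; it crosses the z-axis at the gridline z = 0; it crosses the y-axis at the gridline y = 0.
3. These observations pin down the coefficients.

x^2 - 3*x*y + 3*y^2 + 2*y*z - 3*z^2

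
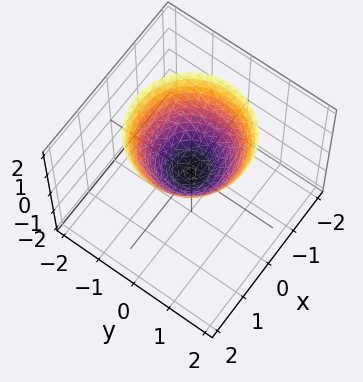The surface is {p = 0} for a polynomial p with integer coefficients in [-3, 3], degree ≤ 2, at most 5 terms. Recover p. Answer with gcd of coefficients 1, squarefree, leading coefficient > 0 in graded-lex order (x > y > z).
x^2 + y^2 - z

(a) The degree is 2 — a single bowl opening along one axis; a quadric.
(b) By symmetry, the surface is invariant under rotation about z: p = q(x² + y², z).
(c) Checking where it meets the axes: one y-axis crossing is at y = 0; it crosses the z-axis at the gridline z = 0; it crosses the x-axis at the gridline x = 0.
(d) Solving for integer coefficients yields p as stated.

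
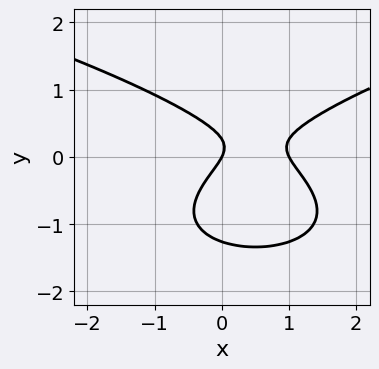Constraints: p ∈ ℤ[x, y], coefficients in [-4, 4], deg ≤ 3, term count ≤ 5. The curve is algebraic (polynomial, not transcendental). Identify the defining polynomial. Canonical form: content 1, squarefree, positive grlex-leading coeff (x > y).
First, deg p = 3.
Then, from the axis intercepts and sections: one y-axis crossing is at y = 0; the x-axis gridline crossings are at x ∈ {0, 1}.
Finally, together with the visible shape, these determine p as stated.

3*y^3 - 2*x^2 + 3*y^2 + 2*x - y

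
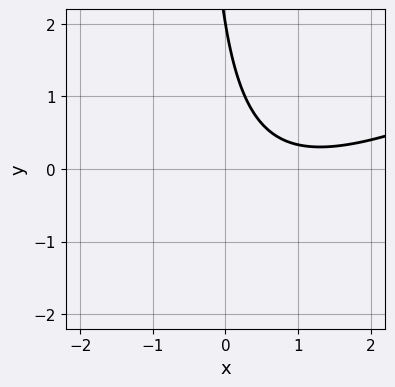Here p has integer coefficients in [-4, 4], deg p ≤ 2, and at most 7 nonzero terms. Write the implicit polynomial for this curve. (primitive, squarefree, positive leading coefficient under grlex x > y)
(a) Degree: a generic line meets the curve in up to 2 points, so deg p = 2.
(b) Against the integer gridlines: it crosses the y-axis at the gridline y = 2; no x-intercept at any integer in the box.
(c) The integer polynomial consistent with all of this is the stated p.

x^2 - 2*x*y - 2*x - y + 2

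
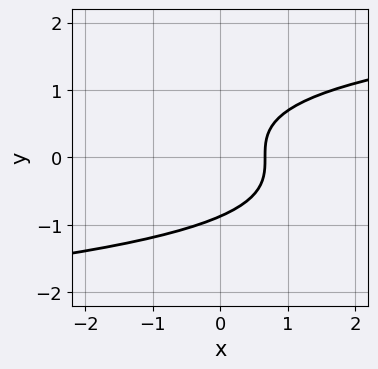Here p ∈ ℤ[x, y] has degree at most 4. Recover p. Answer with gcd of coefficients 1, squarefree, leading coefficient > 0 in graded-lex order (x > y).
First, deg p = 3. A generic line meets the curve in up to 3 points.
Finally, solving for integer coefficients yields p as stated.

3*y^3 - 3*x + 2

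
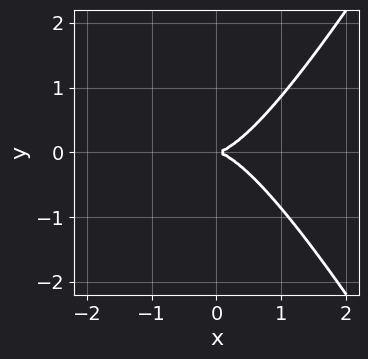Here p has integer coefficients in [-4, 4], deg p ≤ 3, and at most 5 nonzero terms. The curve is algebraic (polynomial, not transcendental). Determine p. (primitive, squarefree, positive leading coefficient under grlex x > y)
The degree is 3 — no degree-2 curve has this shape.
Symmetries: the y ↦ −y reflection is a symmetry, so y appears only in even powers.
Reading off the gridlines: it crosses the y-axis at the gridline y = 0; it crosses the x-axis at the gridline x = 0.
Matching integer coefficients to the picture gives p.

3*x^3 - x*y^2 - 3*y^2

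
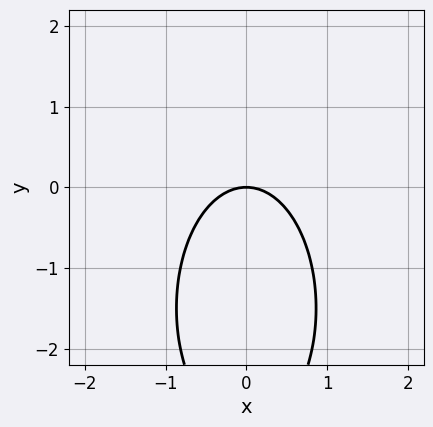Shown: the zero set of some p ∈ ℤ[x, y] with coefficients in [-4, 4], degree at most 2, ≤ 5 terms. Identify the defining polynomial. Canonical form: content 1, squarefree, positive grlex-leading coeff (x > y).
(a) deg p = 2. No degree-1 curve has this shape.
(b) Symmetries: the x ↦ −x reflection is a symmetry, so x appears only in even powers.
(c) Observable constraints: it crosses the y-axis at the gridline y = 0; it crosses the x-axis at the gridline x = 0.
(d) Putting this together gives p.

3*x^2 + y^2 + 3*y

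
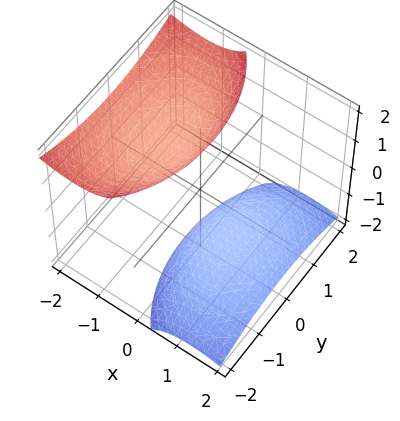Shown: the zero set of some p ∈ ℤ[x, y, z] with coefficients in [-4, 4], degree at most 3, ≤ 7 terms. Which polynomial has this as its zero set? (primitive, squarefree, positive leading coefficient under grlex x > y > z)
2*x^2 + 3*x*z + y^2 - z^2 + 2

First, the picture has 2 separate pieces. They look like related sheets of one shape, so recover p as a whole.
Next, deg p = 2. A generic line meets the surface in up to 2 points.
Then, from the axis intercepts and sections: no y-intercept at any integer in the box; it misses every integer gridline on the x-axis.
Finally, these observations pin down the coefficients.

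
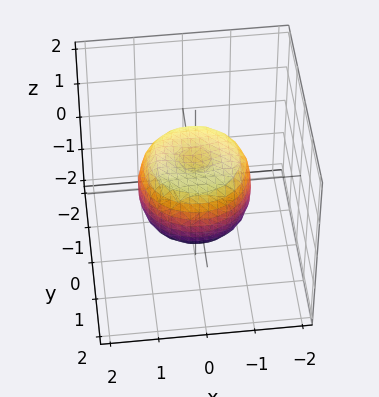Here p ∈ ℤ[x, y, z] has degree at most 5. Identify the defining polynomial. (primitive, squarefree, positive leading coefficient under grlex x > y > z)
1. The degree is 4 — a generic line meets the surface in up to 4 points.
2. Symmetry: the z-axis is an axis of rotation, so x and y enter only as x² + y².
3. Against the integer gridlines: a circular section at z = 0 has radius between 1 and 2.
4. Fitting integer coefficients to these (and the overall shape) gives p.

2*x^4 + 4*x^2*y^2 + 2*y^4 - 2*x^2 - 2*y^2 + 2*z^2 - 1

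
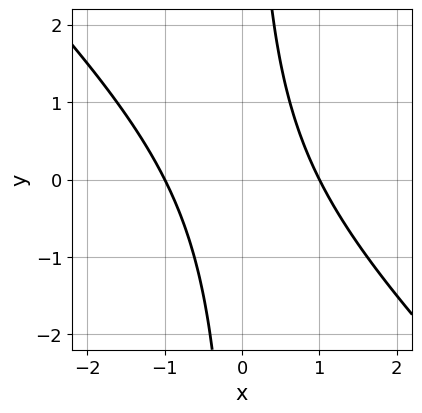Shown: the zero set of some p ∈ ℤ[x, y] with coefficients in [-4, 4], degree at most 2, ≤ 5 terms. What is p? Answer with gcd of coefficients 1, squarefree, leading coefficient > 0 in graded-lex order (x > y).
x^2 + x*y - 1

First, deg p = 2. A generic line meets the curve in up to 2 points.
Then, reading off the gridlines: the x-axis gridline crossings are at x ∈ {-1, 1}; no y-intercept at any integer in the box.
Finally, these observations pin down the coefficients.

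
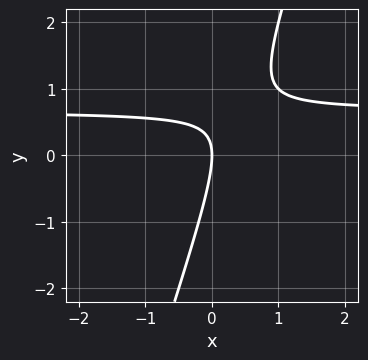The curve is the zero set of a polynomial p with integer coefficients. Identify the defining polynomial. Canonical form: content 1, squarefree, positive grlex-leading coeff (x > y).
deg p = 2. The shape is more complex than any degree-1 curve.
Against the integer gridlines: it crosses the x-axis at the gridline x = 0; one y-axis crossing is at y = 0.
Matching integer coefficients to the picture gives p.

3*x*y - y^2 - 2*x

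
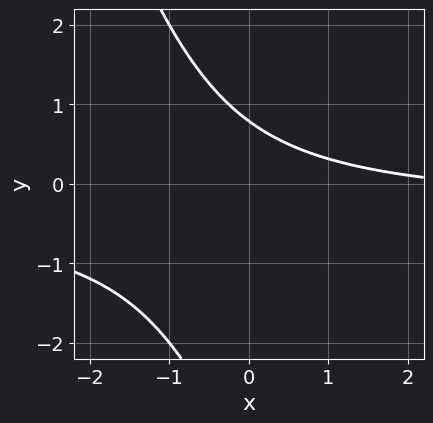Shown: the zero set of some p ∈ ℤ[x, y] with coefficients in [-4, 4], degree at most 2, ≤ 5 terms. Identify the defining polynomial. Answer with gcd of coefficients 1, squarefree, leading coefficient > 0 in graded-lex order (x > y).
3*x*y + y^2 + x + 3*y - 3

The degree is 2 — no degree-1 curve has this shape.
From the visible intercepts: no x-intercept at any integer in the box.
These observations pin down the coefficients.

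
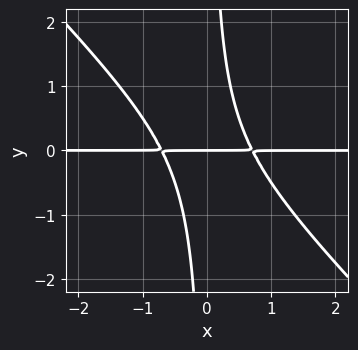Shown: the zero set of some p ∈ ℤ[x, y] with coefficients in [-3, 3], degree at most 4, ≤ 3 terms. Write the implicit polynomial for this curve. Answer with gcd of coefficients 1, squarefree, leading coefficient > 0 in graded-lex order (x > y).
1. Degree: no degree-2 curve has this shape, so deg p = 3.
2. Observable constraints: one y-axis crossing is at y = 0; the visible x-axis segment lies entirely on the curve.
3. Solving for integer coefficients yields p as stated.

2*x^2*y + 2*x*y^2 - y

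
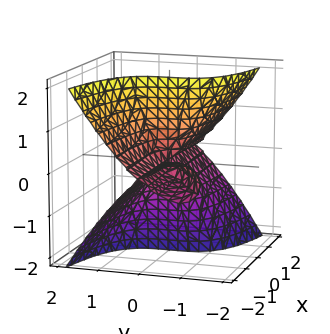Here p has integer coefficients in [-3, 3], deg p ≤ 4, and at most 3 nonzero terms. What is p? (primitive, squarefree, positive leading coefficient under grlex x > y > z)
2*x*y^2 - 3*x*z^2 - 3*y^3

First, I count 3 distinct pieces. Treating them together as one polynomial.
Next, the degree is 3 — the shape is more complex than any degree-2 surface.
Then, checking where it meets the axes: one y-axis crossing is at y = 0; the visible x-axis segment lies entirely on the surface.
Finally, the integer polynomial consistent with all of this is the stated p. Check: (0, 0, 2) on the z-axis lies on the surface, and p(0, 0, 2) = 0. ✓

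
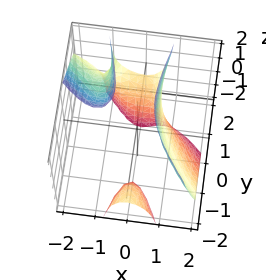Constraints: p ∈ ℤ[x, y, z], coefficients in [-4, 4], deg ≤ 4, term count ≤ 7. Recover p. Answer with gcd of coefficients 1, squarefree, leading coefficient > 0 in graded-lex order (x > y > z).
3*x^3 + 3*x^2*y + 3*x^2*z - y^2*z - 2

(a) There are 2 components. Treating them together as one polynomial.
(b) Degree: the shape is more complex than any degree-2 surface, so deg p = 3.
(c) Checking where it meets the axes: the surface avoids every integer y-axis point in the box; the surface avoids every integer z-axis point in the box.
(d) Solving for integer coefficients yields p as stated.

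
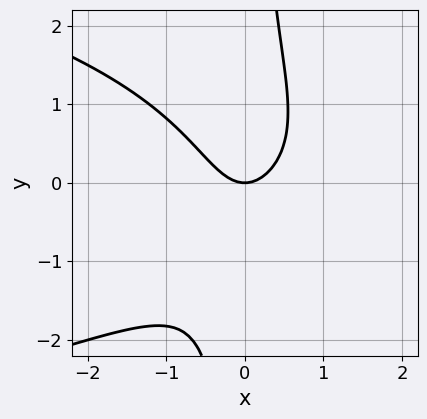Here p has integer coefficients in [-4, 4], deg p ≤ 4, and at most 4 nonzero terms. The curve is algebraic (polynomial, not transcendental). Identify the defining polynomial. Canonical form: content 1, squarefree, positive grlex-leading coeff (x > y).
2*x*y^2 + 3*x^2 - 2*y

First, the degree is 3 — a generic line meets the curve in up to 3 points.
Then, reading off the gridlines: it crosses the x-axis at the gridline x = 0; one y-axis crossing is at y = 0.
Finally, the integer polynomial consistent with all of this is the stated p.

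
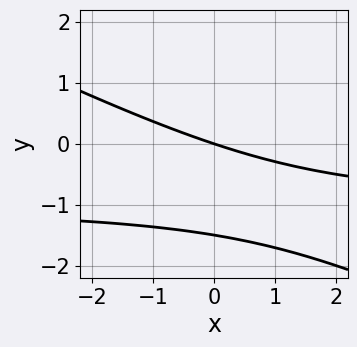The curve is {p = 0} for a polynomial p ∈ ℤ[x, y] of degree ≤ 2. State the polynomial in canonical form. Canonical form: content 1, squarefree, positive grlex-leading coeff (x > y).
1. deg p = 2. The shape is more complex than any degree-1 curve.
2. From the axis intercepts and sections: it meets the y-axis at y = 0 (among the integer gridlines); it crosses the x-axis at the gridline x = 0.
3. These observations pin down the coefficients.

x*y + 2*y^2 + x + 3*y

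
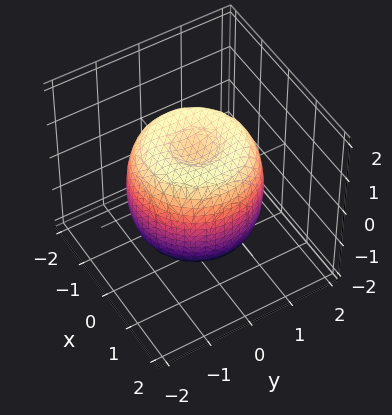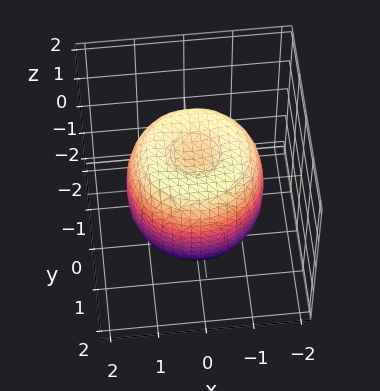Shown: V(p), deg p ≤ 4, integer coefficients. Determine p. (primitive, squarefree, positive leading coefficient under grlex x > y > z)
(a) Degree: the shape is more complex than any degree-3 surface, so deg p = 4.
(b) By symmetry, every cross-section ⟂ z is a circle, so x, y appear only via x² + y².
(c) Observable constraints: the z-axis gridline crossings are at z ∈ {-1, 1}; a circular section at z = -1 has radius between 1 and 2.
(d) Fitting integer coefficients to these (and the overall shape) gives p.

2*x^4 + 4*x^2*y^2 + 2*y^4 - 3*x^2 - 3*y^2 + 2*z^2 - 2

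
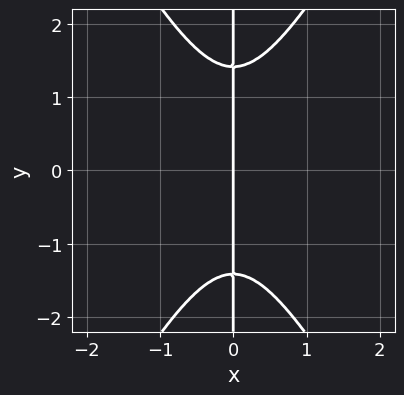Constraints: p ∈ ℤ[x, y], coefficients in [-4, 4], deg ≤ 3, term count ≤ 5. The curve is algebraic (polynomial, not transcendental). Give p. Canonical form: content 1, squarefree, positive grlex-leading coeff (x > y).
(a) deg p = 3.
(b) Symmetries: mirror symmetry y ↦ −y ⇒ only even powers of y.
(c) Reading off the gridlines: every point of the y-axis in the box is on the curve; it meets the x-axis at x = 0 (among the integer gridlines).
(d) These observations pin down the coefficients.

3*x^3 - x*y^2 + 2*x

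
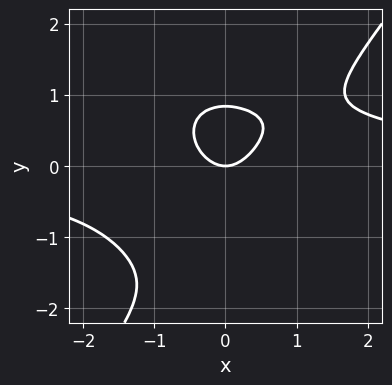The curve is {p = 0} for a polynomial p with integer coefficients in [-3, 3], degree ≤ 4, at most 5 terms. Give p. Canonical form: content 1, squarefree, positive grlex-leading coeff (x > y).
1. The degree is 4 — a generic line meets the curve in up to 4 points.
2. From the axis intercepts and sections: one x-axis crossing is at x = 0; one y-axis crossing is at y = 0.
3. The integer polynomial consistent with all of this is the stated p.

2*x^3*y - y^4 - 2*y^3 - 3*x^2 + 2*y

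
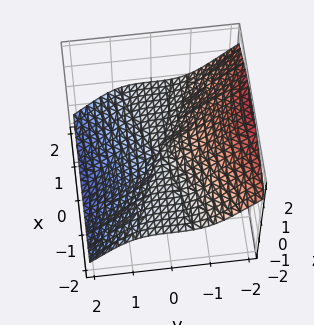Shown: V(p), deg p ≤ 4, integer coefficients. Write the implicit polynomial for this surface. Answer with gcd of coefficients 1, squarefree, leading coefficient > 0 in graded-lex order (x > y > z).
deg p = 3. The shape is more complex than any degree-2 surface.
From the visible intercepts: one y-axis crossing is at y = 0; it meets the z-axis at z = 0 (among the integer gridlines); the visible x-axis segment lies entirely on the surface.
Assembling these constraints gives the stated polynomial.

2*x^2*z + 2*y^3 + 3*z^3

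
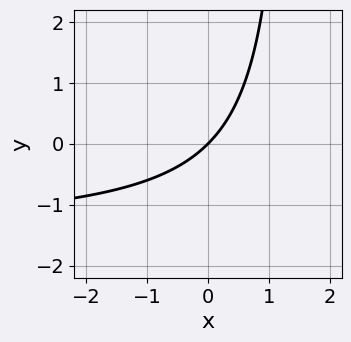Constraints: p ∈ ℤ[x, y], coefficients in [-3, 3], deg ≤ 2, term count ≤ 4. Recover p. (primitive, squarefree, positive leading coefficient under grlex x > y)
2*x*y + 3*x - 3*y

The degree is 2 — a generic line meets the curve in up to 2 points.
Reading off the gridlines: one y-axis crossing is at y = 0; it crosses the x-axis at the gridline x = 0.
These observations pin down the coefficients.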